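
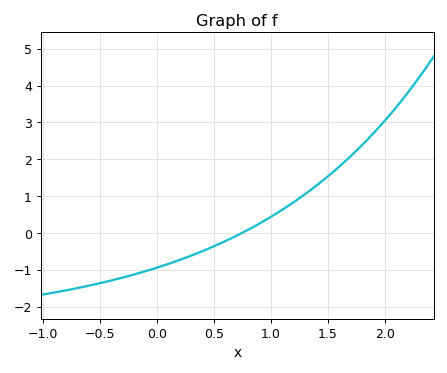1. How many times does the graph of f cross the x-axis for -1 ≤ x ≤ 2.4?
1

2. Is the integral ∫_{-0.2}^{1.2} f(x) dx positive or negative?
negative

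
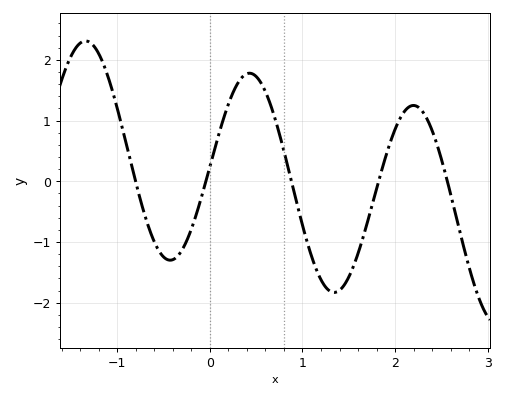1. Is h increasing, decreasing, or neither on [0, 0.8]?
neither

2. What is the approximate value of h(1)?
-0.723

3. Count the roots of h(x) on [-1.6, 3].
5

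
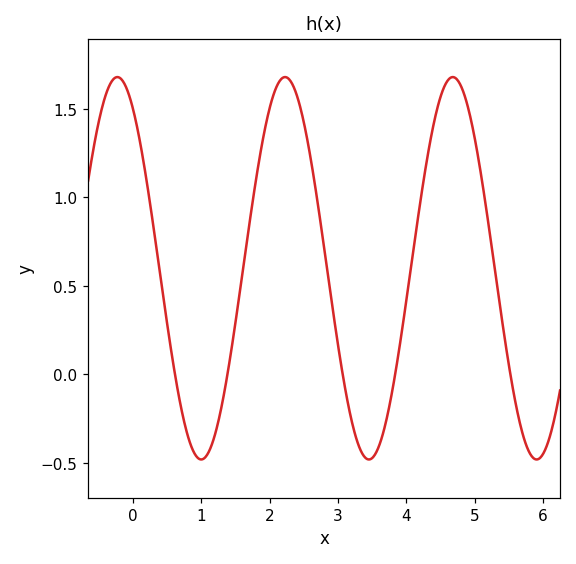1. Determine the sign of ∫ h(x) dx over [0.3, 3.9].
positive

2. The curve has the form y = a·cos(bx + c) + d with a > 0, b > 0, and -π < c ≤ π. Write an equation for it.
y = 1.08cos(2.56x + 0.582) + 0.6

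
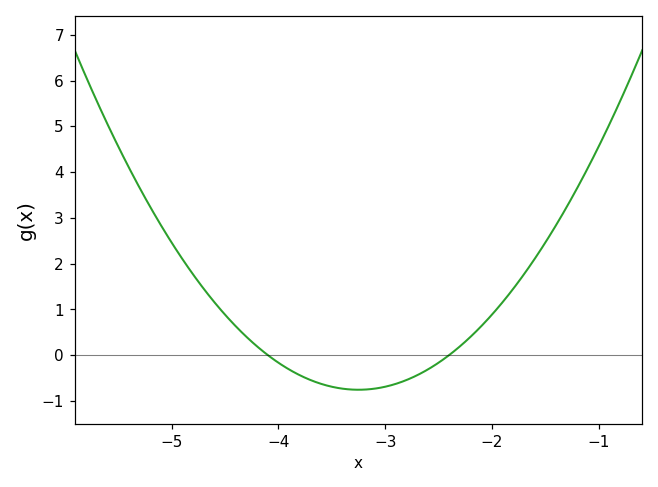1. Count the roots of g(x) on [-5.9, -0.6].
2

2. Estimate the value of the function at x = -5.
2.5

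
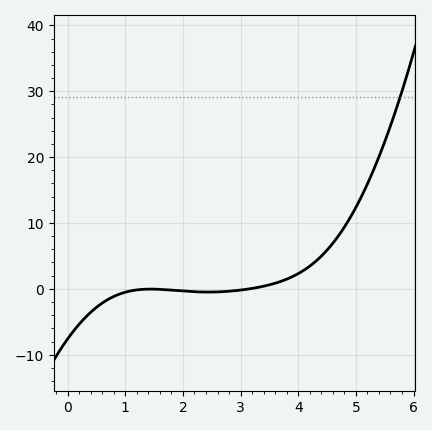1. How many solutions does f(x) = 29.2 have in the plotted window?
1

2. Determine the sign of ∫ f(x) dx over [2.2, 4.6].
positive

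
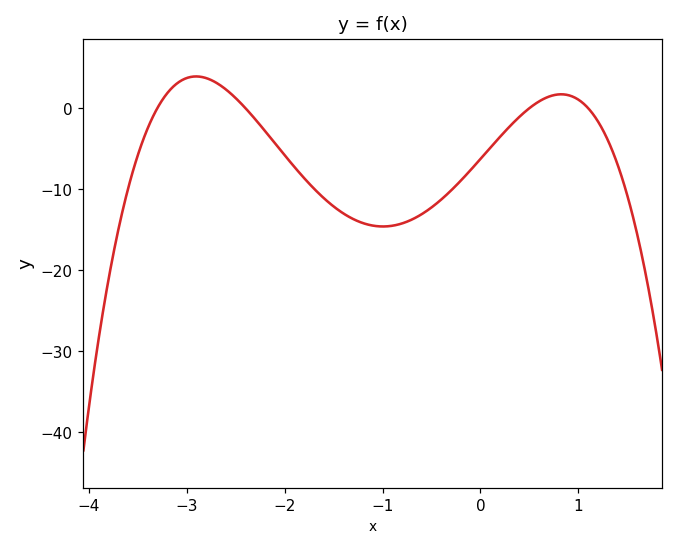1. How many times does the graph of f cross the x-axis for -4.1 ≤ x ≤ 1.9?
4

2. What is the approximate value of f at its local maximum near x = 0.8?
2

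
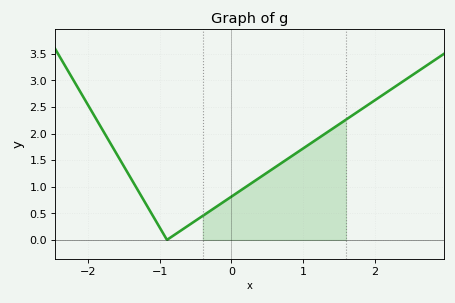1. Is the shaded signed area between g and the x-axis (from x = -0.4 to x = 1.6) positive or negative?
positive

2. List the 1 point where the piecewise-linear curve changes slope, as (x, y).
(-0.9, 0)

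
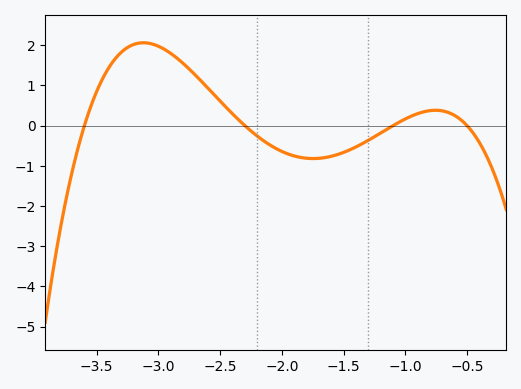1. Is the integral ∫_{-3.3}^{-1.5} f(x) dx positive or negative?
positive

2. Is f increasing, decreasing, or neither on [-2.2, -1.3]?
neither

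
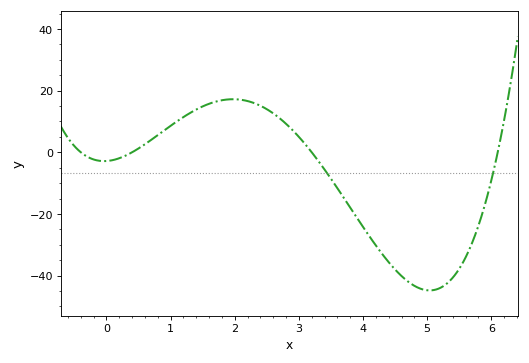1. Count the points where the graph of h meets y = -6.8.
2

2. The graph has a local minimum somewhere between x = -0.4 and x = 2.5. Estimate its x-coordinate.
0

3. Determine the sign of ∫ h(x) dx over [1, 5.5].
negative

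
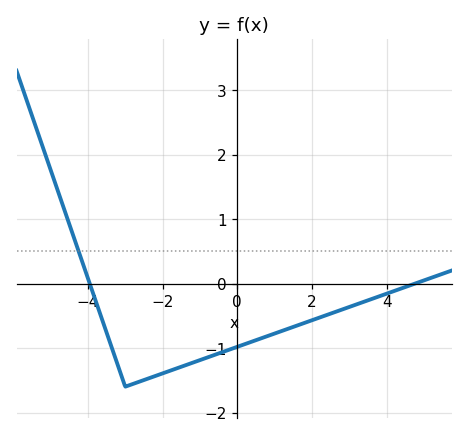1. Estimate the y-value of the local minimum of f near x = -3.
-1.6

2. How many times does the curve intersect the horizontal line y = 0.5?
1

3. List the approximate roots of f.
-3.95, 4.77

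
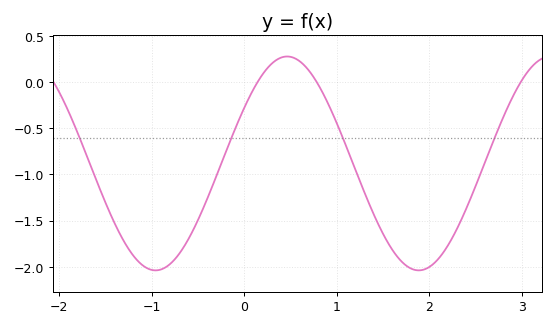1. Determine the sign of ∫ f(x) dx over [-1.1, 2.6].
negative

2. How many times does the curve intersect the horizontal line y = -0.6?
4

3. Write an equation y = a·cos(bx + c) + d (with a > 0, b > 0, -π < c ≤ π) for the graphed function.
y = 1.16cos(2.2x - 1) - 0.88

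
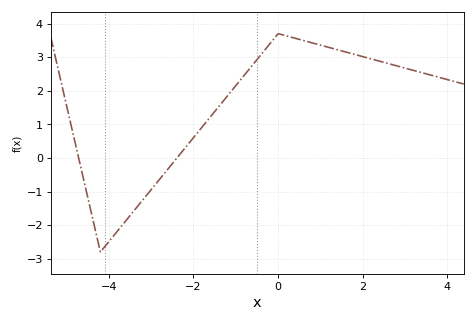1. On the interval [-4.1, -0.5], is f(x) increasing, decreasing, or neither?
increasing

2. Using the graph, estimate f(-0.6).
2.8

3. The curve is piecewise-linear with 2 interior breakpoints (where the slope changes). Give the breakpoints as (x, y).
(-4.2, -2.8); (0, 3.7)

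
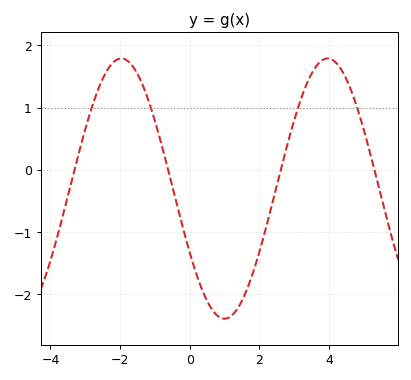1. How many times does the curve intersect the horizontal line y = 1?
4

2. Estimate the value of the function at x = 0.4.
-2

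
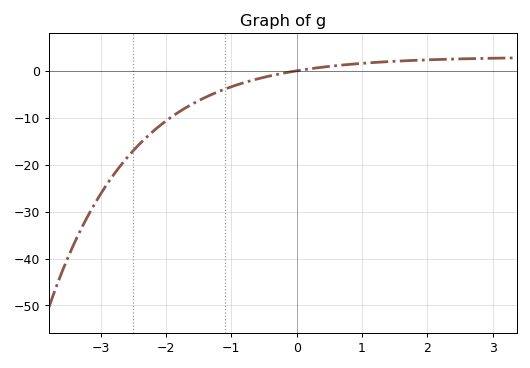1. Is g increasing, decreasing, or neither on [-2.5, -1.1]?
increasing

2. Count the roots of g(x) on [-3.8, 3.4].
1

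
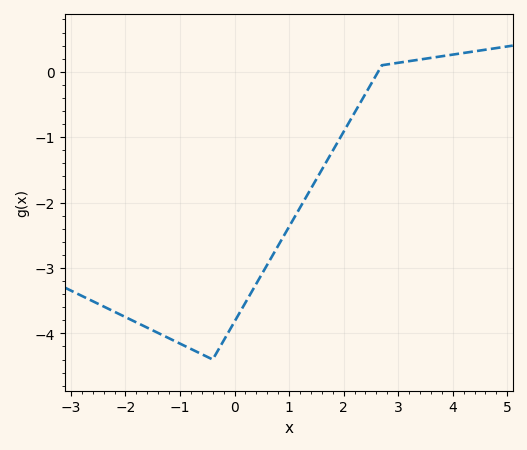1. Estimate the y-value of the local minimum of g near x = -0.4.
-4.4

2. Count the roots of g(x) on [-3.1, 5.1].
1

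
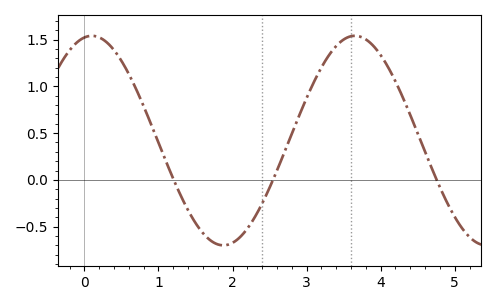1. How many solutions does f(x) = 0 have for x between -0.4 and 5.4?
3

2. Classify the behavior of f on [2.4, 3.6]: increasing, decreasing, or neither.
increasing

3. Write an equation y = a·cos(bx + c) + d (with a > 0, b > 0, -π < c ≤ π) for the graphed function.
y = 1.12cos(1.77x - 0.18) + 0.42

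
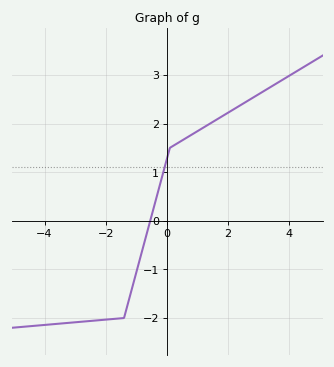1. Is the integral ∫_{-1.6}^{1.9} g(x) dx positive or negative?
positive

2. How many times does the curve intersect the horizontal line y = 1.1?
1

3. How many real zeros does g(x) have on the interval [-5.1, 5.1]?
1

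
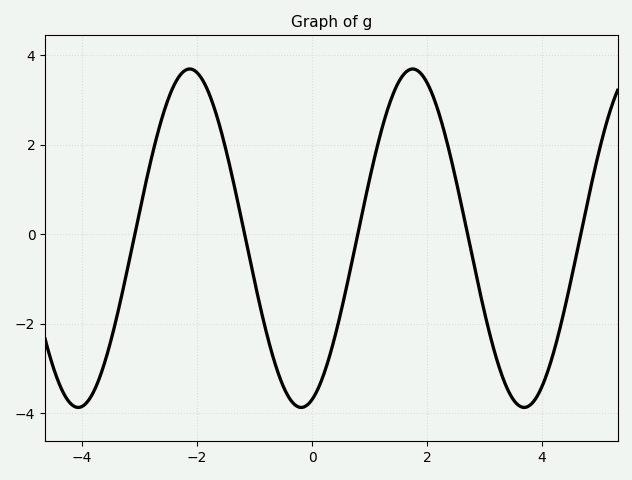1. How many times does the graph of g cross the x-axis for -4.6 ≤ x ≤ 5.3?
5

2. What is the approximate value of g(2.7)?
0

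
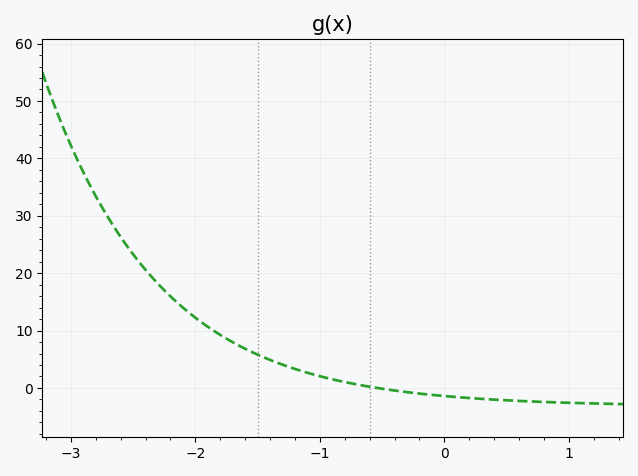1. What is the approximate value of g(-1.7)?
8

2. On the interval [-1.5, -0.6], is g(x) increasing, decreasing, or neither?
decreasing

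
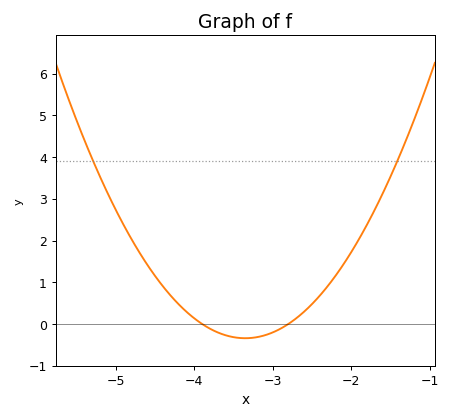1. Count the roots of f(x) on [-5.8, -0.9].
2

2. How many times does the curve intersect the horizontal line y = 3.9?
2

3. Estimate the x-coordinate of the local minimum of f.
-3.3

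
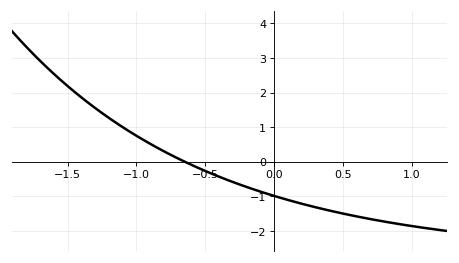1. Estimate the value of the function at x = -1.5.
2.19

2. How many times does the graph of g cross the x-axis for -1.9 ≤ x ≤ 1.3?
1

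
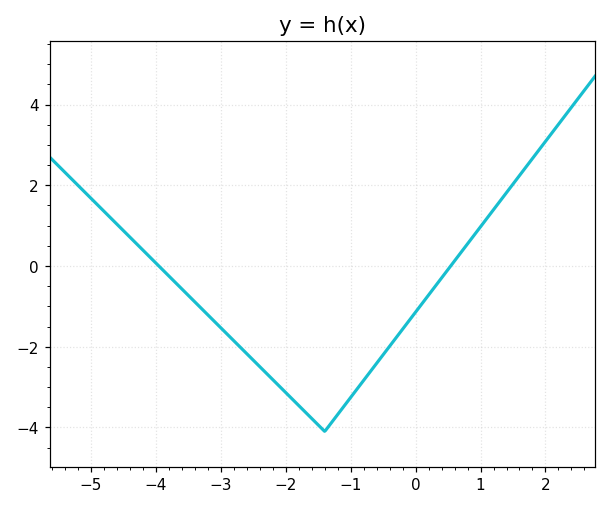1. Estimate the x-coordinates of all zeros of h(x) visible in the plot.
-4, 0.6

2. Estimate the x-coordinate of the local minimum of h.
-1.4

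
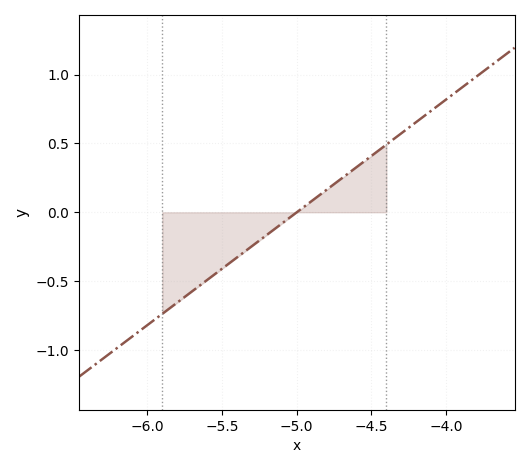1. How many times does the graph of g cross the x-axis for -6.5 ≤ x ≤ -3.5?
1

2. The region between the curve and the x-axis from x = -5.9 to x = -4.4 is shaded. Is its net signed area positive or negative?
negative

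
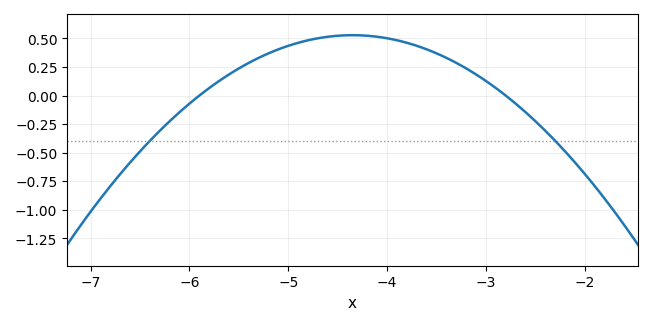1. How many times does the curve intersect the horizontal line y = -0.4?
2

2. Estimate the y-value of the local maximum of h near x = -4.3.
0.55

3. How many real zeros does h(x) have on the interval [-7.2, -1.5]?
2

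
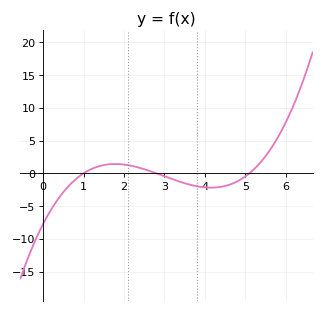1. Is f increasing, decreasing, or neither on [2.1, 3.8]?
decreasing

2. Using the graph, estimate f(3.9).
-2.07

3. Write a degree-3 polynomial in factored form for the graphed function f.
y = 0.54(x - 1)(x - 2.8)(x - 5.1)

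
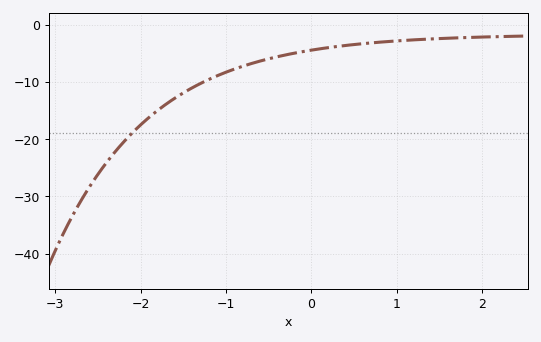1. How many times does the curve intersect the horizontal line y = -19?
1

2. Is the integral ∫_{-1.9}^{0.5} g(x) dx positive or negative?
negative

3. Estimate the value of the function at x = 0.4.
-3.62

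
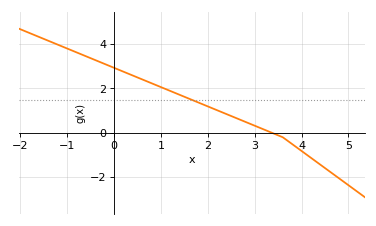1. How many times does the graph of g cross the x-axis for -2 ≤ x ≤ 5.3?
1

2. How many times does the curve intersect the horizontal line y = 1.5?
1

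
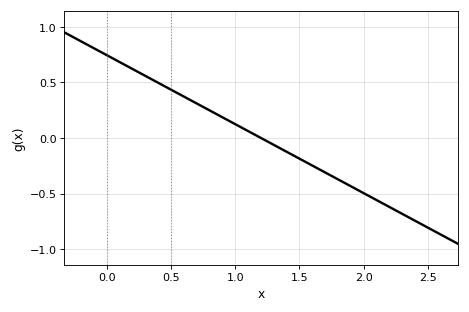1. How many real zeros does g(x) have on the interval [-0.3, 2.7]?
1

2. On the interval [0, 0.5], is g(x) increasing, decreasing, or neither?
decreasing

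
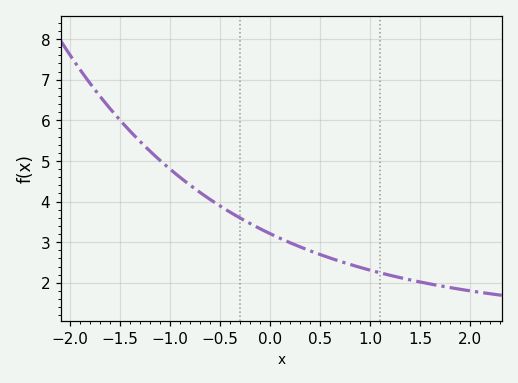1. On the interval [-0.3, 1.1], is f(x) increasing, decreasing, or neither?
decreasing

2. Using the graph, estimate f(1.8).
1.9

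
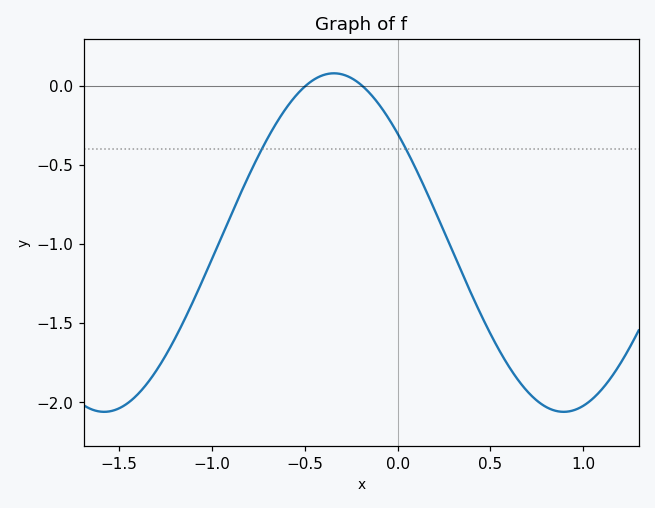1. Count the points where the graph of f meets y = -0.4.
2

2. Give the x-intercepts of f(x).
-0.5, -0.2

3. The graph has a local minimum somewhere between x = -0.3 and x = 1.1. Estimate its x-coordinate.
0.9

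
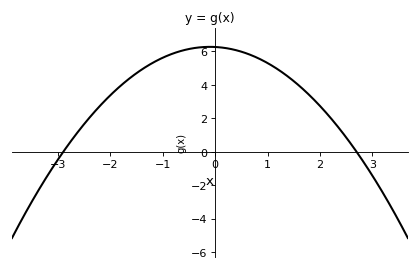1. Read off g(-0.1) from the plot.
6.27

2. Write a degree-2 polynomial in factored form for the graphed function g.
y = -0.8(x + 2.9)(x - 2.7)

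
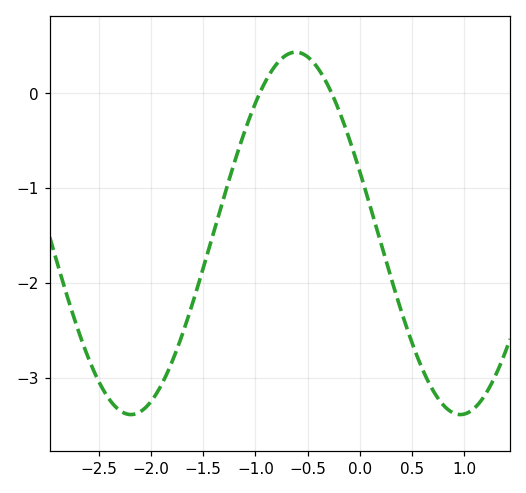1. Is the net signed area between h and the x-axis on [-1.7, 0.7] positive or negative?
negative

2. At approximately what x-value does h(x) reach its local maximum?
-0.612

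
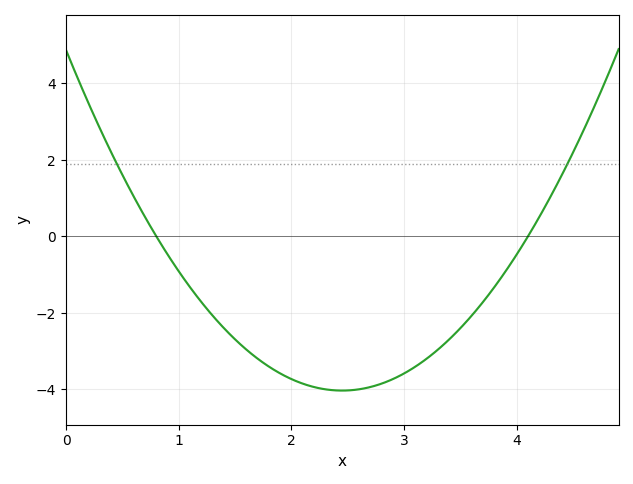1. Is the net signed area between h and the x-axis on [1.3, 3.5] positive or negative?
negative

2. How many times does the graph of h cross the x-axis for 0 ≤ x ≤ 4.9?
2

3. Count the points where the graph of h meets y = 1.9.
2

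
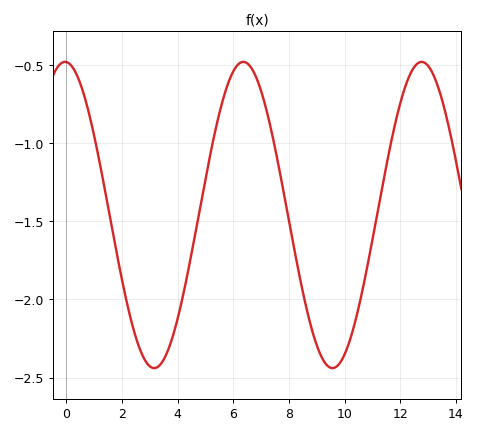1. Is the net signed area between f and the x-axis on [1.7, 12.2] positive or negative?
negative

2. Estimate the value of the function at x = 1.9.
-1.8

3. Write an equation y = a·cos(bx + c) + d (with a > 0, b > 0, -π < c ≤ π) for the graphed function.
y = 0.98cos(0.98x + 0.05) - 1.46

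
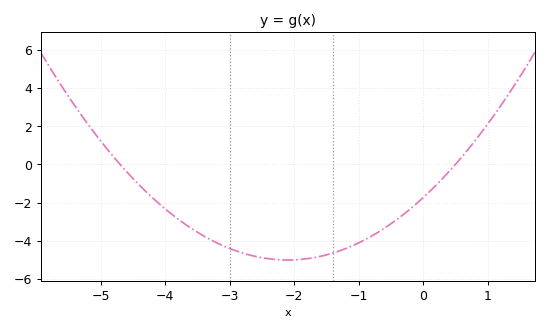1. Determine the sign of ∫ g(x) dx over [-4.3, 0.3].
negative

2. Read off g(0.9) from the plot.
1.6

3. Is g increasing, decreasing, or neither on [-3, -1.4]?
neither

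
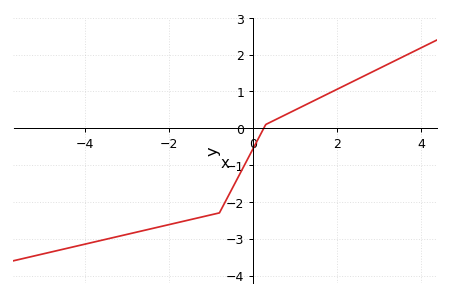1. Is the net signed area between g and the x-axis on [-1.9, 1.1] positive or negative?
negative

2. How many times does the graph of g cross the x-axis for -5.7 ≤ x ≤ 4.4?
1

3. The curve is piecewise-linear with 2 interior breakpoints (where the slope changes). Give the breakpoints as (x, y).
(-0.8, -2.3); (0.3, 0.1)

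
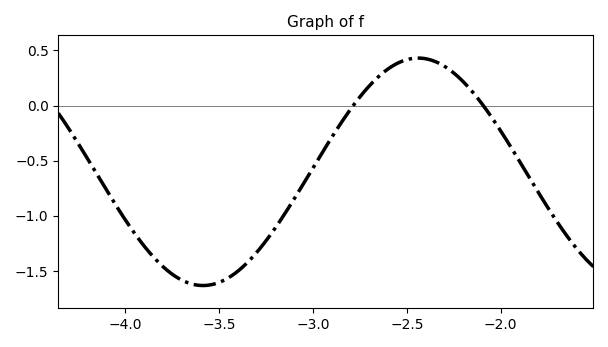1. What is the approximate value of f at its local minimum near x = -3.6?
-1.63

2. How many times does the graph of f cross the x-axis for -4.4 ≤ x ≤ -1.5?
2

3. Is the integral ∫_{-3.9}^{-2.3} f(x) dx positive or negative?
negative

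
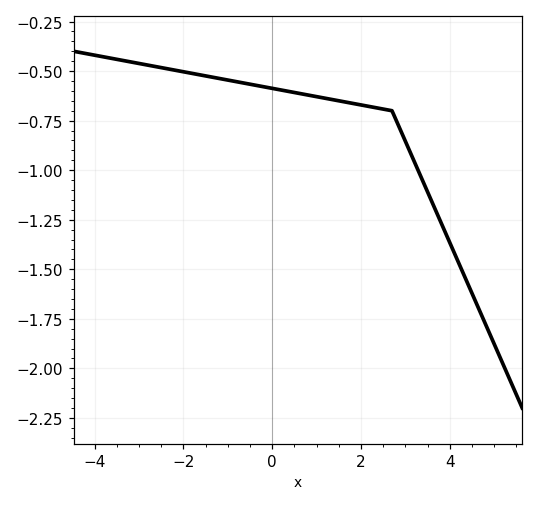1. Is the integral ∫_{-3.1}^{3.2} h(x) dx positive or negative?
negative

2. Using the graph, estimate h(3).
-0.853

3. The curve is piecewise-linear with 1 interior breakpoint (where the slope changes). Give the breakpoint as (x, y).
(2.7, -0.7)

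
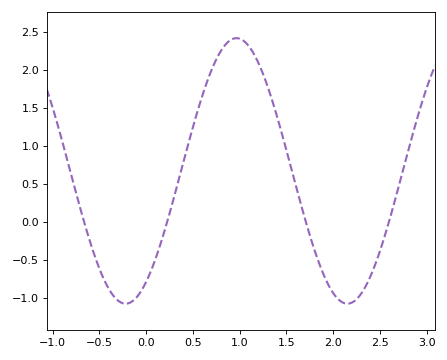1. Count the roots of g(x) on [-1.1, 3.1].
4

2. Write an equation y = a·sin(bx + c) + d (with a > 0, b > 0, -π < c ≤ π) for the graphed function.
y = 1.75sin(2.6x - 0.99) + 0.67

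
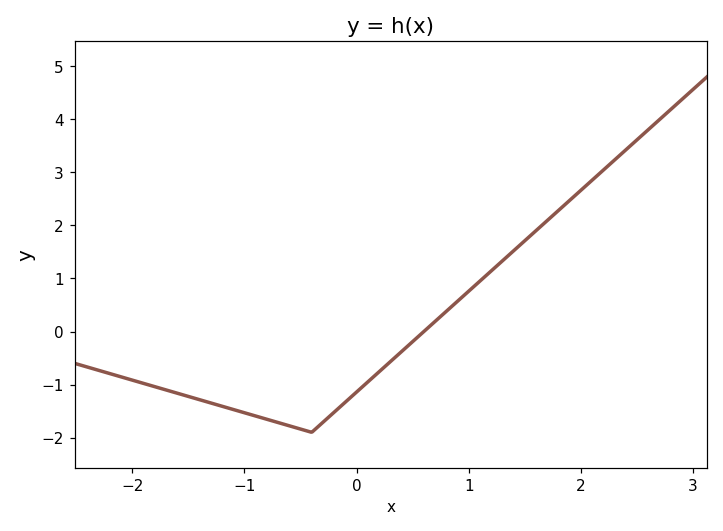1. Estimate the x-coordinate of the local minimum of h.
-0.4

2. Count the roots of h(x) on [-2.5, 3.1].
1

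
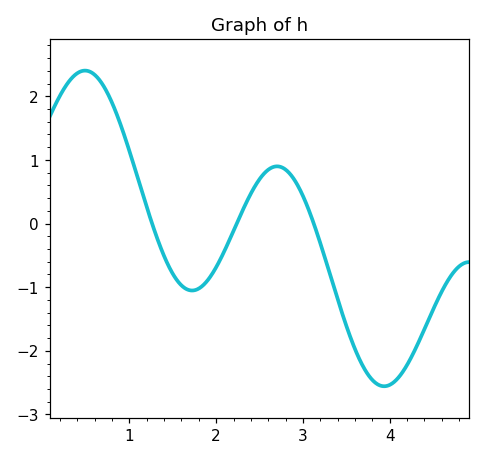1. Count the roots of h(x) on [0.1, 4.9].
3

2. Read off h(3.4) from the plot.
-1.2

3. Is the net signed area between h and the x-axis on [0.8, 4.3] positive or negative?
negative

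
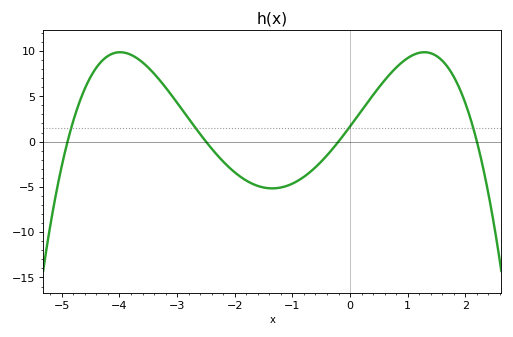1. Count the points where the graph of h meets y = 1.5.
4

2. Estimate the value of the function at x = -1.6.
-4.9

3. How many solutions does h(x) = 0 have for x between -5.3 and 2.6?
4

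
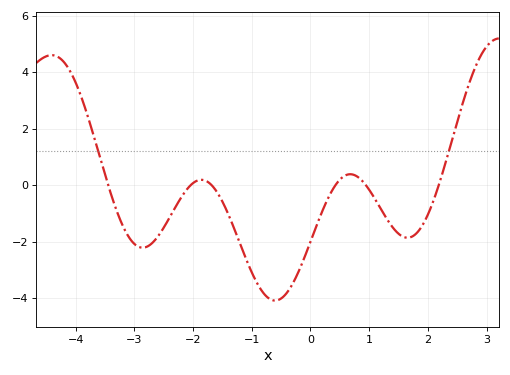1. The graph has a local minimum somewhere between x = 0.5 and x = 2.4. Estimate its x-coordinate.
1.65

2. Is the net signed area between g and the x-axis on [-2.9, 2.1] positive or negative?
negative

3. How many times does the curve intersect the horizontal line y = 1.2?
2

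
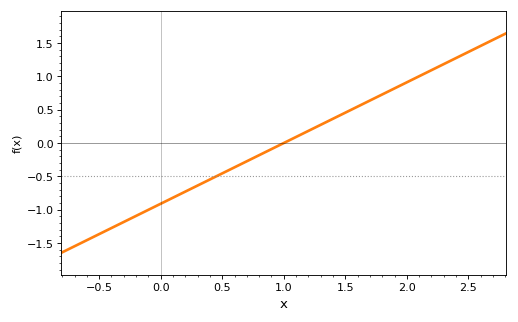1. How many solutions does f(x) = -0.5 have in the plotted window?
1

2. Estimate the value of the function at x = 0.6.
-0.35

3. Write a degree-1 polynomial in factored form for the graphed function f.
y = 0.91(x - 1)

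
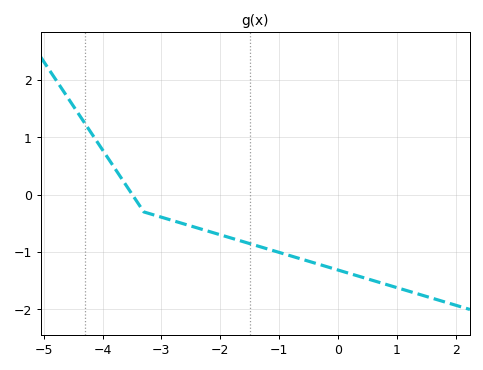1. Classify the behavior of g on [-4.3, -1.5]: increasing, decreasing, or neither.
decreasing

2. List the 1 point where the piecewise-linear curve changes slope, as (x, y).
(-3.3, -0.3)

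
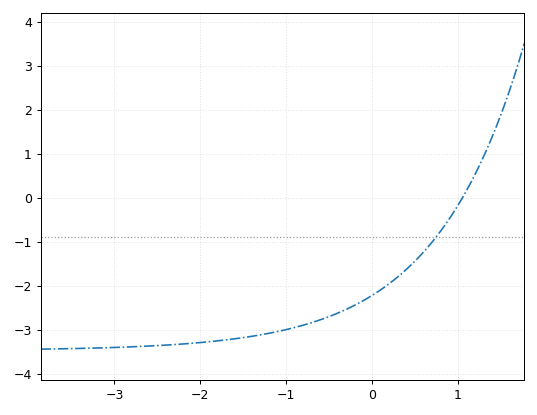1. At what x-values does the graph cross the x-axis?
1.05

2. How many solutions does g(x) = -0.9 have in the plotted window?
1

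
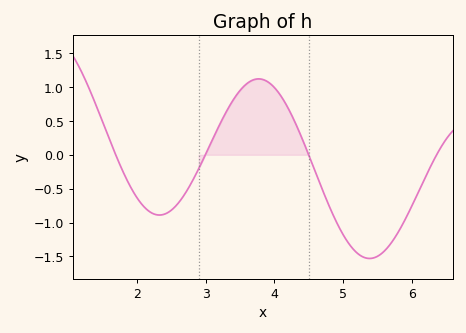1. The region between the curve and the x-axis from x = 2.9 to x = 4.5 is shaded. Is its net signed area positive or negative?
positive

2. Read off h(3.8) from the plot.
1.1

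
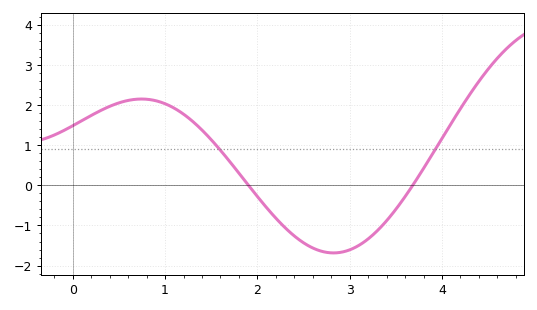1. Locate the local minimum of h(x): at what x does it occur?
2.83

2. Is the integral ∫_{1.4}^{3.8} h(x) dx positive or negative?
negative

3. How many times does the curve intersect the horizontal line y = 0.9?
2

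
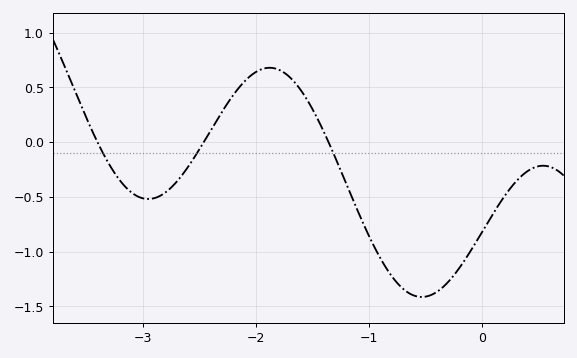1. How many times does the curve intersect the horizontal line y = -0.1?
3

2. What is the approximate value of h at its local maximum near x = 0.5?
-0.215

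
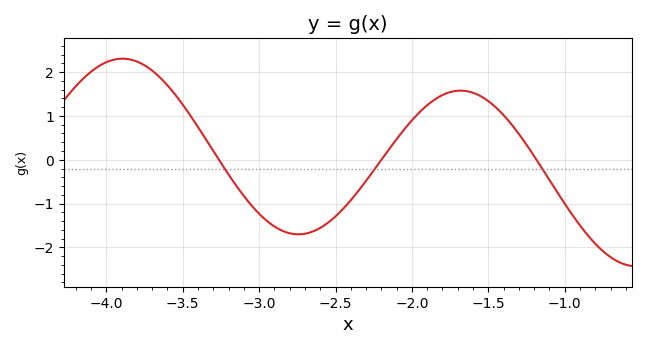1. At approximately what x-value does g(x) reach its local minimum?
-2.75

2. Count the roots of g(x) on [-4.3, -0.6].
3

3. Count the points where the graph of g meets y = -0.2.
3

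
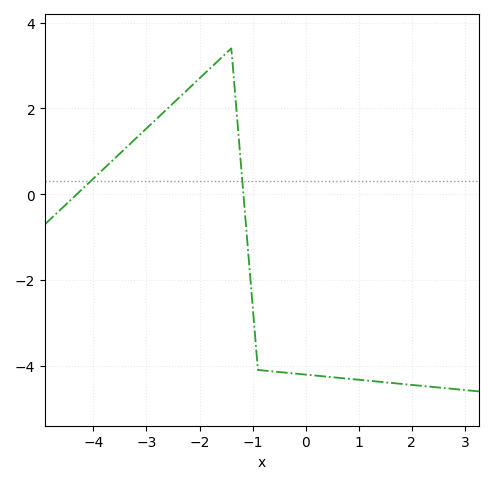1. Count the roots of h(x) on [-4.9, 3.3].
2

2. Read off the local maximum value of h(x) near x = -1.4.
3.4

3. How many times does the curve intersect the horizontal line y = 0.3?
2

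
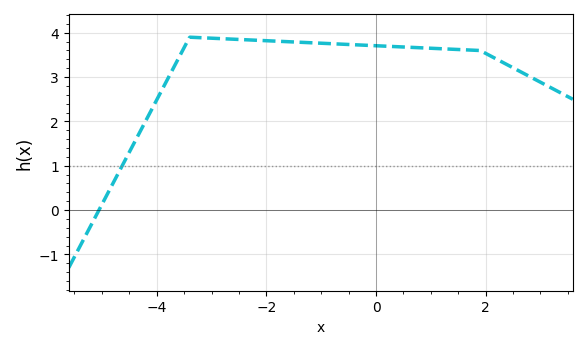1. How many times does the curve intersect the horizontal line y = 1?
1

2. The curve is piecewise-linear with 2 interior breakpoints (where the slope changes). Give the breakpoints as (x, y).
(-3.4, 3.9); (1.9, 3.6)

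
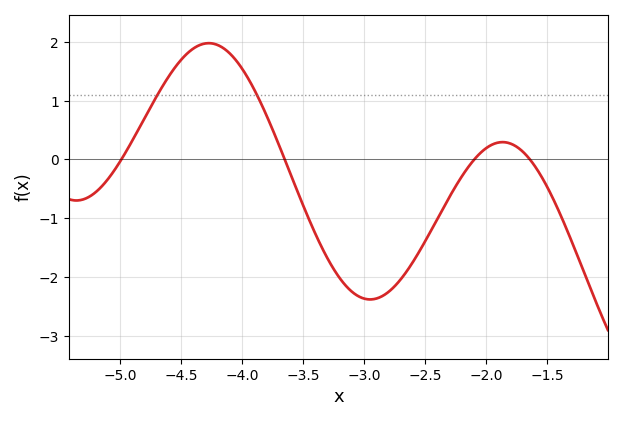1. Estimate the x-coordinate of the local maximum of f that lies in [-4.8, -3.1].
-4.27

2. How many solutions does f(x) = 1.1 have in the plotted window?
2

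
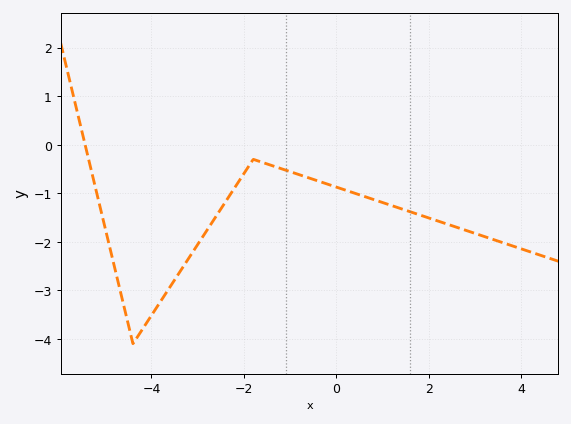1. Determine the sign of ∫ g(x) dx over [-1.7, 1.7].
negative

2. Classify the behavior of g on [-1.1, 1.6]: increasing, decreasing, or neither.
decreasing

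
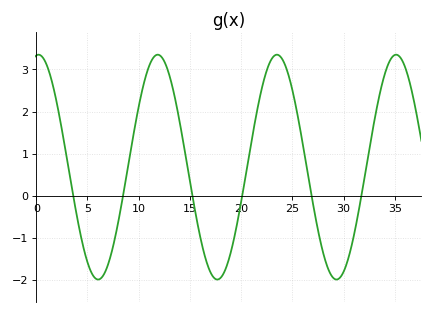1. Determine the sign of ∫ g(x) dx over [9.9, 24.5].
positive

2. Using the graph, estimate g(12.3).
3.3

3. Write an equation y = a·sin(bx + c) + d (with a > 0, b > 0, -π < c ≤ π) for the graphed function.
y = 2.67sin(0.54x + 1.5) + 0.68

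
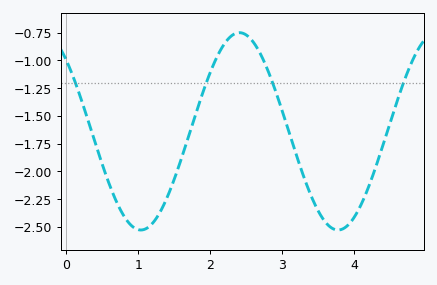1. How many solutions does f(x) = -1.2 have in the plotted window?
4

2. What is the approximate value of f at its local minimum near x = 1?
-2.55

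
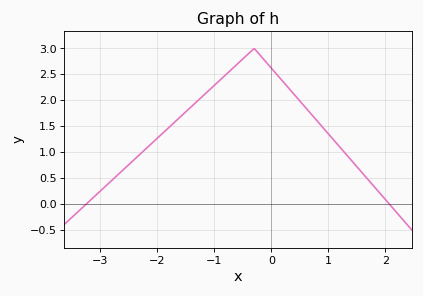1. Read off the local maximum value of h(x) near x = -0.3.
3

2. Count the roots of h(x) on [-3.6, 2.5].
2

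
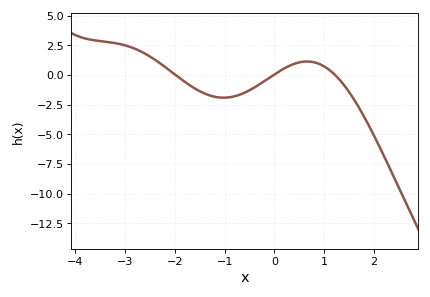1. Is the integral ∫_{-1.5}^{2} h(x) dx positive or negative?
negative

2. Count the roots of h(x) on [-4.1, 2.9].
3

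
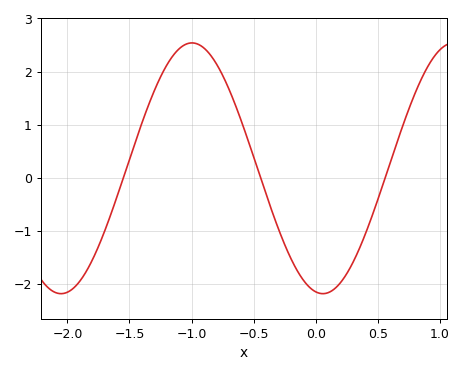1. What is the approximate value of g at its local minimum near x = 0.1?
-2.2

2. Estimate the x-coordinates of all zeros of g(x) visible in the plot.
-1.55, -0.45, 0.55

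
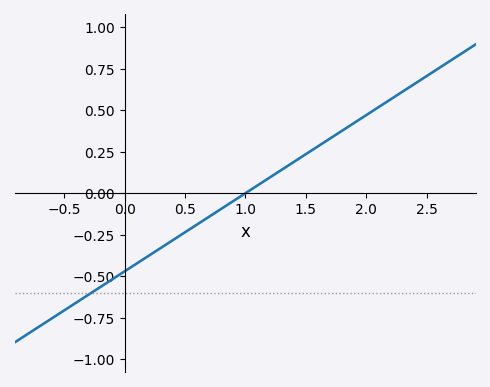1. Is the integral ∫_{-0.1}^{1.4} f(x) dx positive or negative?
negative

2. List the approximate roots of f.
1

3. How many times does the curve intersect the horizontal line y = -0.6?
1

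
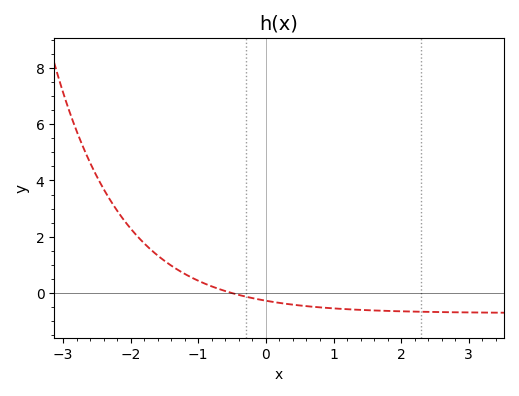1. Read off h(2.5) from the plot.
-0.67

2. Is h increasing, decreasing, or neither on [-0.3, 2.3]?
decreasing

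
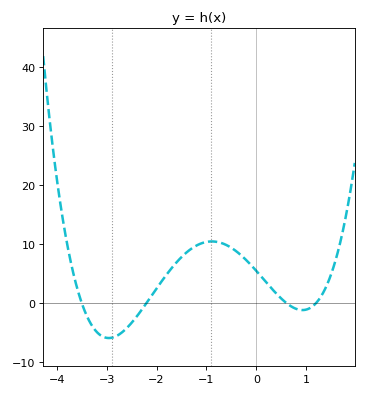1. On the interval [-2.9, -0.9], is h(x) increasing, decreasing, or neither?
increasing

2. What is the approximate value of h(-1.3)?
9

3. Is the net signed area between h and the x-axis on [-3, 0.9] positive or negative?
positive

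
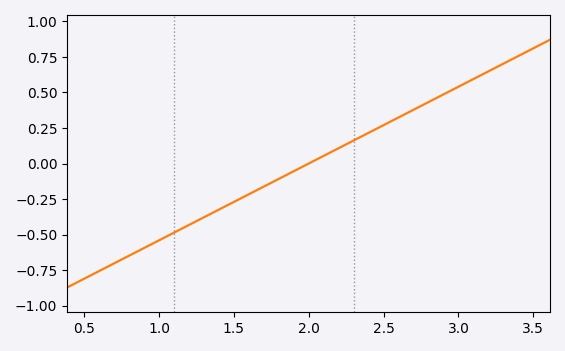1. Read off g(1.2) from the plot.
-0.432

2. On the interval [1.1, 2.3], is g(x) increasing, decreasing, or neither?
increasing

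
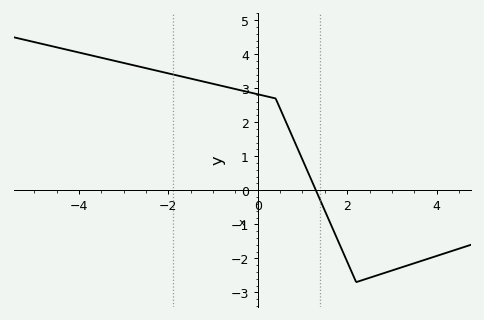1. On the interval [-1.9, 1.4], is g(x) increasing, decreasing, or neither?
decreasing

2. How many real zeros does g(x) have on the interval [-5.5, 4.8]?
1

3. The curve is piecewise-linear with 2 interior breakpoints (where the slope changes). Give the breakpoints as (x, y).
(0.4, 2.7); (2.2, -2.7)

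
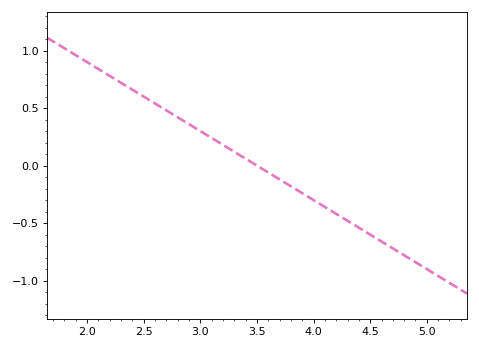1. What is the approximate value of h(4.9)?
-0.84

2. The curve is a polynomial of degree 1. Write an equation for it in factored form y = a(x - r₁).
y = -0.6(x - 3.5)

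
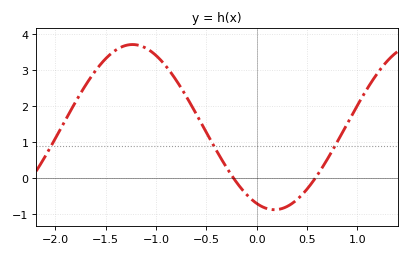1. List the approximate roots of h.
-0.23, 0.582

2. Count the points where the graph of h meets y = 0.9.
3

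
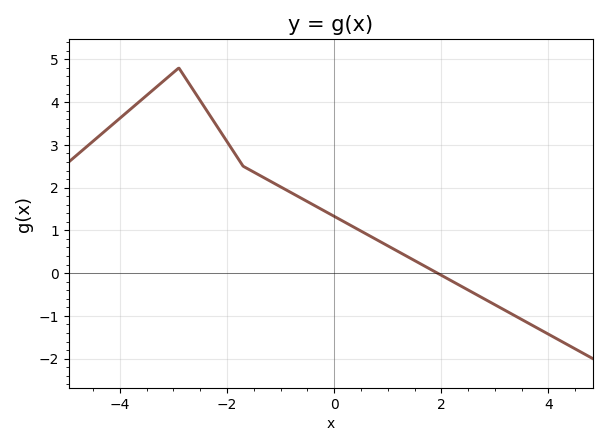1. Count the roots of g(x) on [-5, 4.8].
1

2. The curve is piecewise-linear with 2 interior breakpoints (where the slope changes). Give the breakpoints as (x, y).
(-2.9, 4.8); (-1.7, 2.5)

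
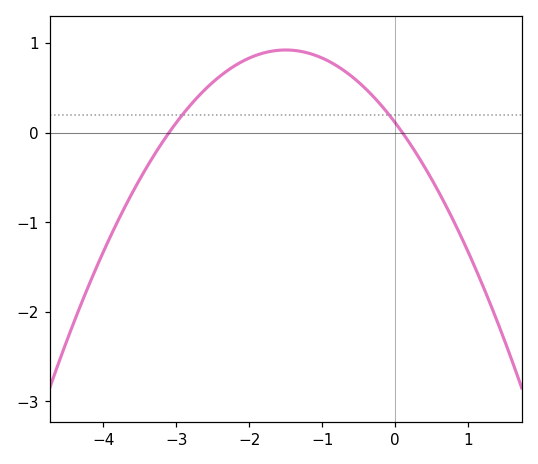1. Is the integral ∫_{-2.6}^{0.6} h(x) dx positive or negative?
positive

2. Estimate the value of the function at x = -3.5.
-0.518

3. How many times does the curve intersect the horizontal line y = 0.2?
2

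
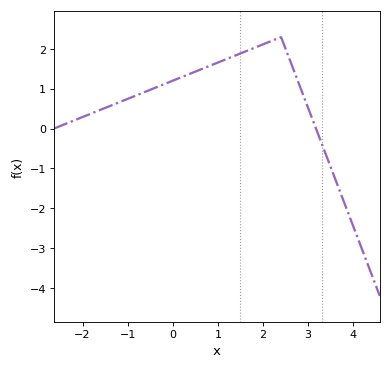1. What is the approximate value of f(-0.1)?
1.16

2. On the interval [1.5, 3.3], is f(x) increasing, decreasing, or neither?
neither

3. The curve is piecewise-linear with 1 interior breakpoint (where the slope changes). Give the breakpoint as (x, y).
(2.4, 2.3)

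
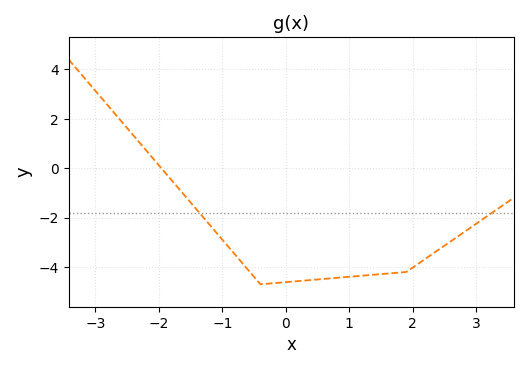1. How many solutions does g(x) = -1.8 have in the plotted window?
2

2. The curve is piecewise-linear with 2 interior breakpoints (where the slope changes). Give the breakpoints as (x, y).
(-0.4, -4.7); (1.9, -4.2)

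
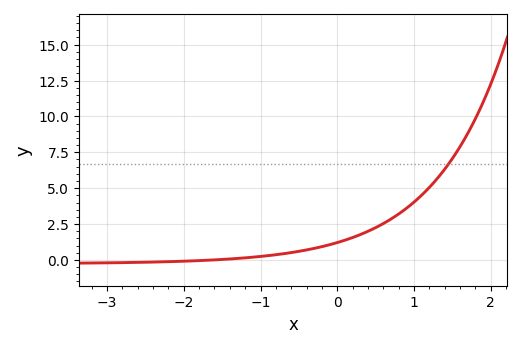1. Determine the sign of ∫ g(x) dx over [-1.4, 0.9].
positive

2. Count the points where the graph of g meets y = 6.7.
1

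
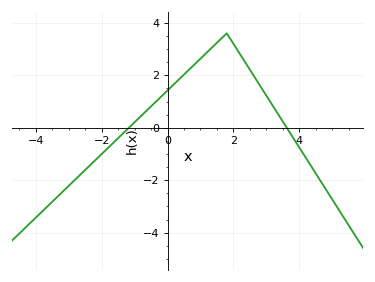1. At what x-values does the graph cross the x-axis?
-1.2, 3.6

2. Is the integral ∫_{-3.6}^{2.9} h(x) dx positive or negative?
positive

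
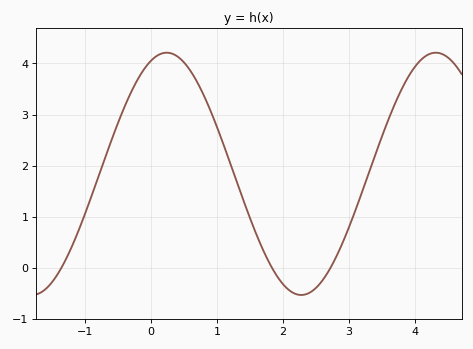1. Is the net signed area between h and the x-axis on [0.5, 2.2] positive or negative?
positive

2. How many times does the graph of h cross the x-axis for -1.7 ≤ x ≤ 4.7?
3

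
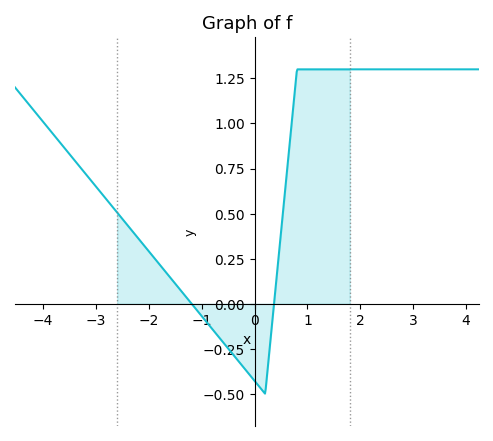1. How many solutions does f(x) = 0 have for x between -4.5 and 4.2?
2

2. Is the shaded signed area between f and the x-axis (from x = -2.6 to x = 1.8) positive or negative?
positive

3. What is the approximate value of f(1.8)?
1.3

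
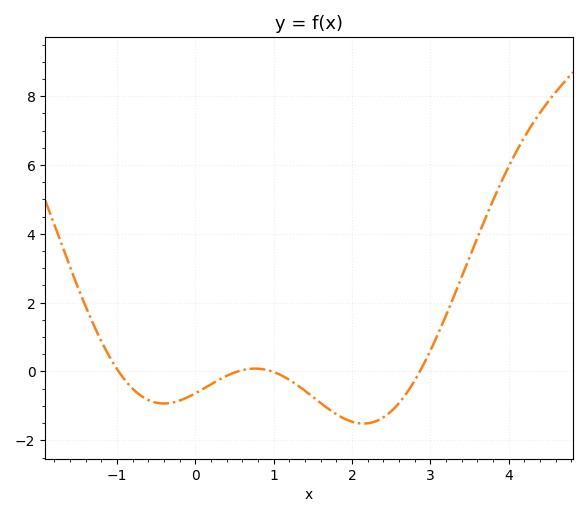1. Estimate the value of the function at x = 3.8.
4.97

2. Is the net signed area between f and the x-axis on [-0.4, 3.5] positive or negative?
negative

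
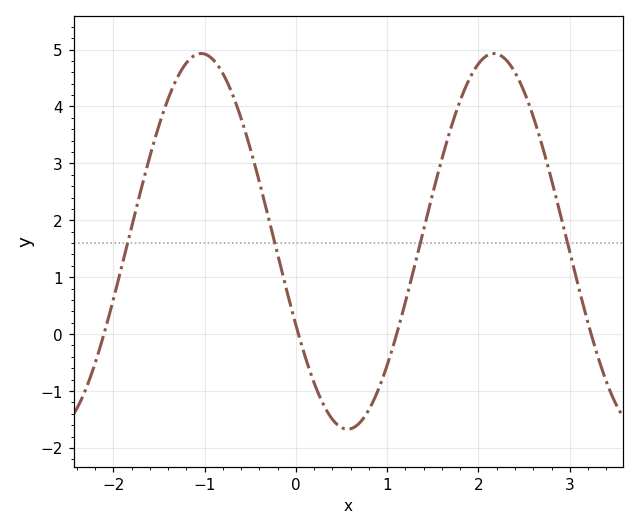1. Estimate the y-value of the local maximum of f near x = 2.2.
4.9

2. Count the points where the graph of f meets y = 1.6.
4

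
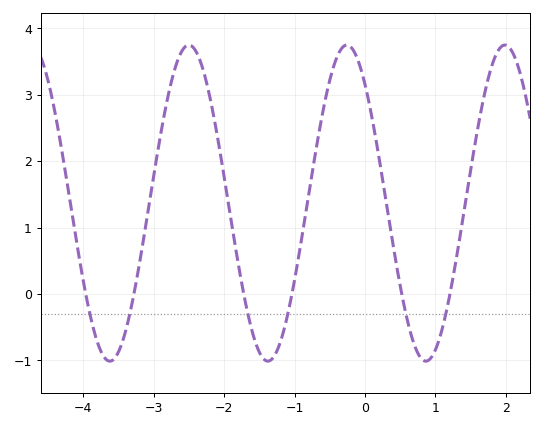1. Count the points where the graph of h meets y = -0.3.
6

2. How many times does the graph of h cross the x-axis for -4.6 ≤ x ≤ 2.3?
6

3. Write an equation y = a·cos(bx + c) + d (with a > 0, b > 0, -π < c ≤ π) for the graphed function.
y = 2.38cos(2.8x + 0.72) + 1.37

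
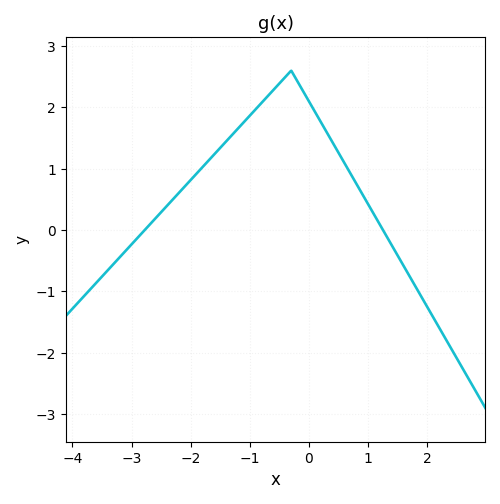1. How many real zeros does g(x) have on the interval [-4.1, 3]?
2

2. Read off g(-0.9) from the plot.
1.97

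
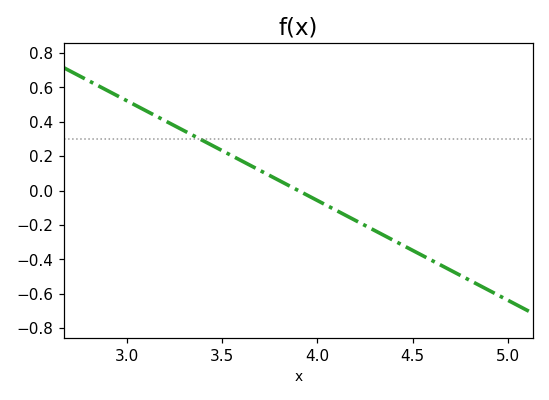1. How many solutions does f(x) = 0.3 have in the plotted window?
1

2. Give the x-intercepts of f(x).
3.9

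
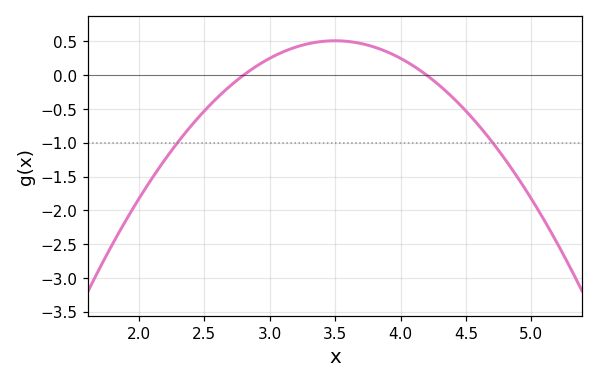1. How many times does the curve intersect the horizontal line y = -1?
2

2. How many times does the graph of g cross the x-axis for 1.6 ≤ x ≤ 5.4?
2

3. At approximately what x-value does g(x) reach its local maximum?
3.5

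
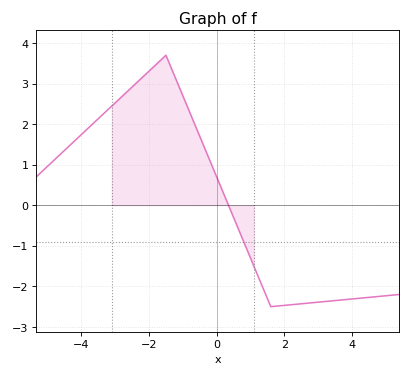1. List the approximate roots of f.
0.4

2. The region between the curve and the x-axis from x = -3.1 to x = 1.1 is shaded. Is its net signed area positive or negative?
positive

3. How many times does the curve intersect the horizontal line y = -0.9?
1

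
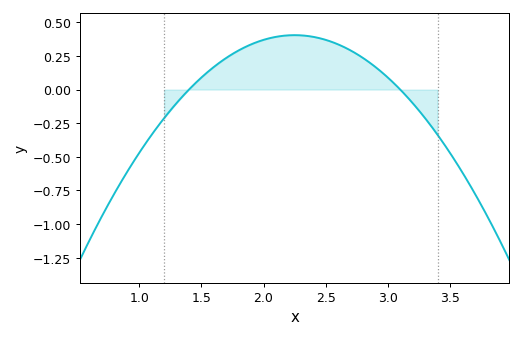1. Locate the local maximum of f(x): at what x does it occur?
2.25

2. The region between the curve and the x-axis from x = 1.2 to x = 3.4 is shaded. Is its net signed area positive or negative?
positive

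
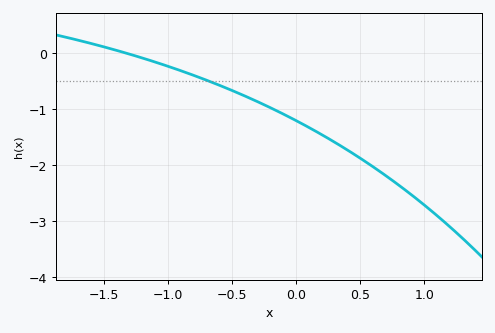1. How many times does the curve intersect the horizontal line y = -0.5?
1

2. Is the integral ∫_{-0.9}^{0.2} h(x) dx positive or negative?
negative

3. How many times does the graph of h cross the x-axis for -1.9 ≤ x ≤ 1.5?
1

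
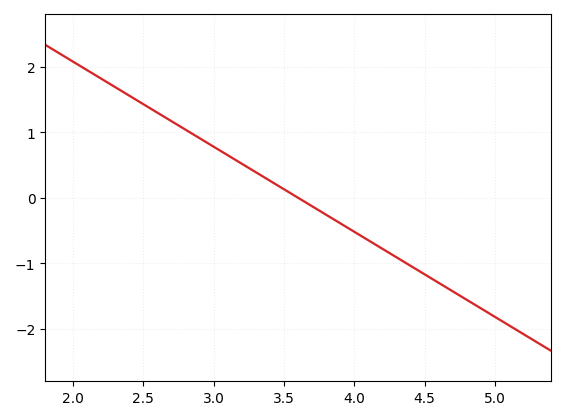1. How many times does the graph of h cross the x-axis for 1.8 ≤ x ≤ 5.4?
1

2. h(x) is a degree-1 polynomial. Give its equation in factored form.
y = -1.3(x - 3.6)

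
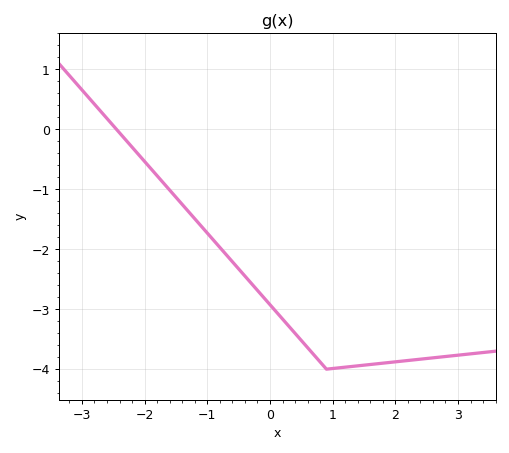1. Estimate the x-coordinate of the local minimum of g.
0.9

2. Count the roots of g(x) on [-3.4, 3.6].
1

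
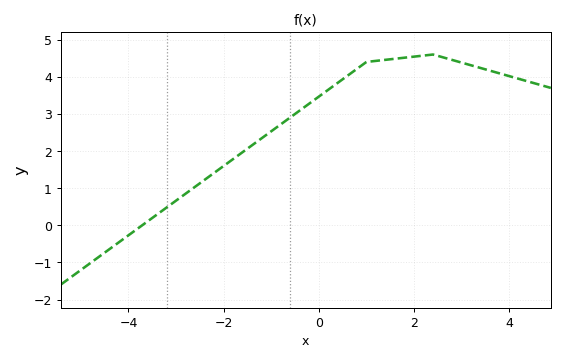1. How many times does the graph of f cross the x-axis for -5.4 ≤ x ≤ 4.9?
1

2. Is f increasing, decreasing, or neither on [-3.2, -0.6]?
increasing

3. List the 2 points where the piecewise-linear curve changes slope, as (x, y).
(1, 4.4); (2.4, 4.6)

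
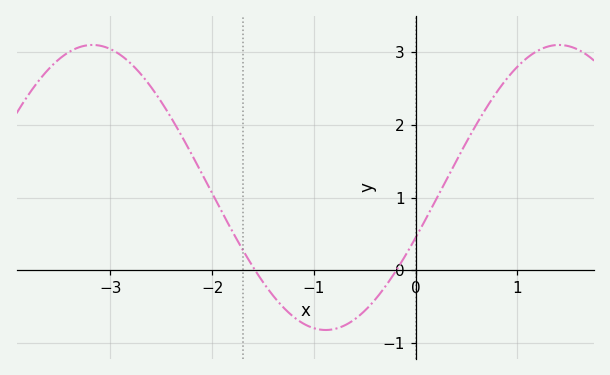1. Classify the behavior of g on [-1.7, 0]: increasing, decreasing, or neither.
neither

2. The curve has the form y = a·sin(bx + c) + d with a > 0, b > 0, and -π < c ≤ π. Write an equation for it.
y = 1.96sin(1.37x - 0.362) + 1.14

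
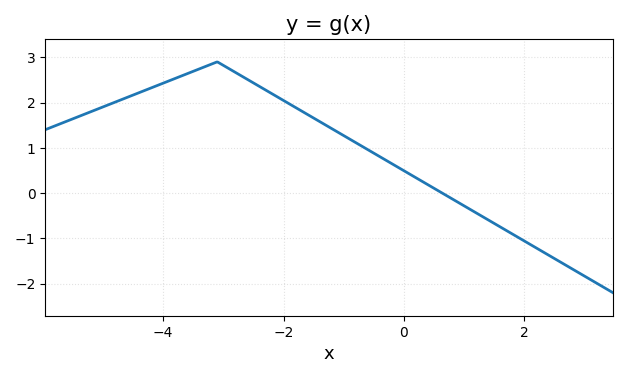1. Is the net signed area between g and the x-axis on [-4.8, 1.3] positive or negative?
positive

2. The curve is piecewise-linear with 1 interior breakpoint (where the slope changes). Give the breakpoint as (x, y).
(-3.1, 2.9)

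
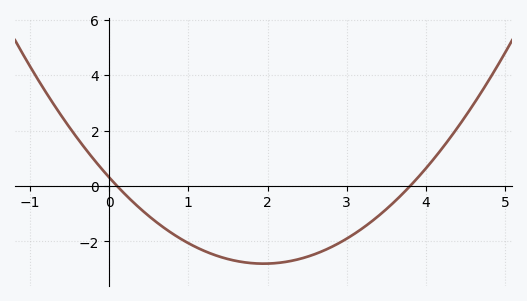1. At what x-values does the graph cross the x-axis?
0.1, 3.8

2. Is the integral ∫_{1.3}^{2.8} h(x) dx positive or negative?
negative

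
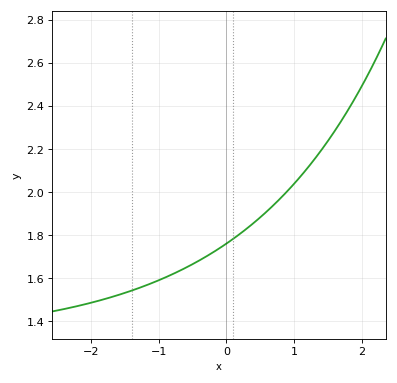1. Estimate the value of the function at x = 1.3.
2.15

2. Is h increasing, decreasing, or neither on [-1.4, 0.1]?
increasing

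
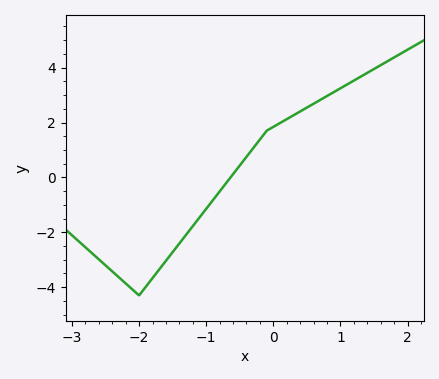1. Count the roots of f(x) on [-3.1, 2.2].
1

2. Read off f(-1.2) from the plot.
-1.8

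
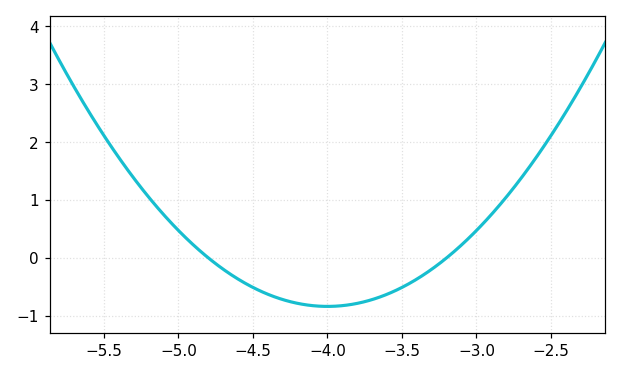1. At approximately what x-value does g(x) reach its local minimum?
-4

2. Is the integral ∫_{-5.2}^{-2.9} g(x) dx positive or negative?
negative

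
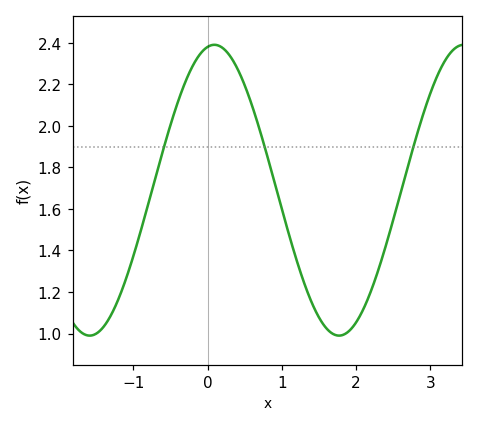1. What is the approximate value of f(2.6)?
1.68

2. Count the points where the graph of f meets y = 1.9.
3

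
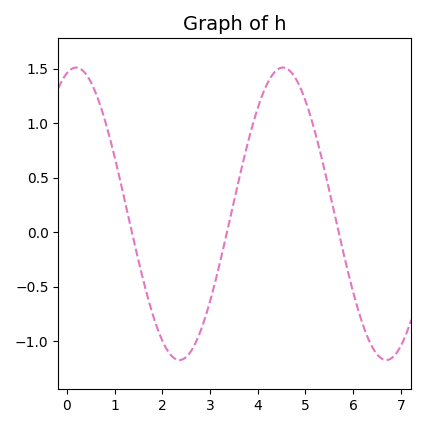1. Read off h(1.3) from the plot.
0.124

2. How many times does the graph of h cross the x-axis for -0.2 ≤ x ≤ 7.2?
3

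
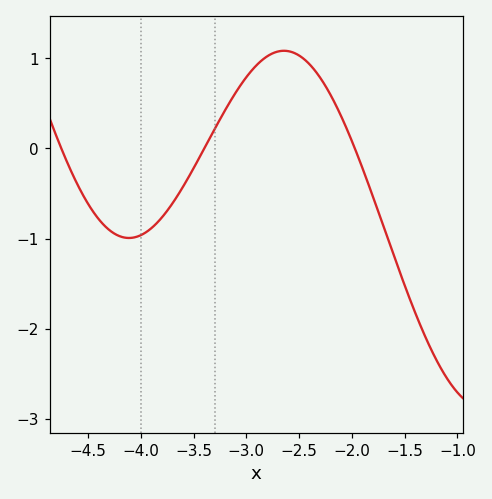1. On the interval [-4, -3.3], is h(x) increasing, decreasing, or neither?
increasing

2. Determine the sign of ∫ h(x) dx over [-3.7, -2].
positive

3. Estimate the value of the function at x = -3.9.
-0.886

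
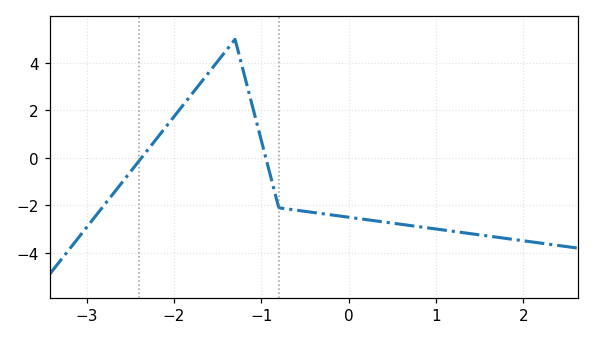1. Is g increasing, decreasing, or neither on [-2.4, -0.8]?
neither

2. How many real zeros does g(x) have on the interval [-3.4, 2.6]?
2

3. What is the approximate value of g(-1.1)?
2.2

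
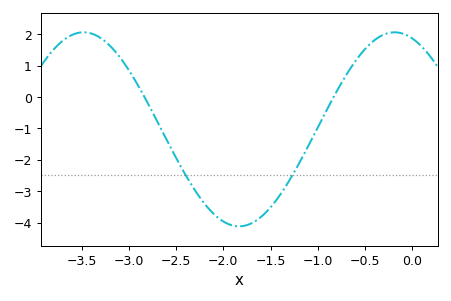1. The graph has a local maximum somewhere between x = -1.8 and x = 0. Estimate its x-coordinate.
-0.2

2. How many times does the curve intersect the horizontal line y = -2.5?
2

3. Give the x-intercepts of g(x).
-2.8, -0.8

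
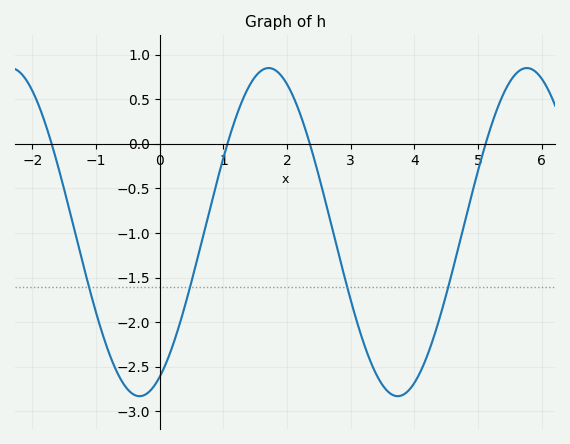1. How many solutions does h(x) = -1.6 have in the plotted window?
4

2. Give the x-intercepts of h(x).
-1.6, 1, 2.4, 5.2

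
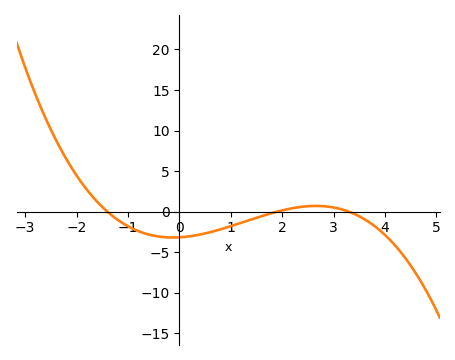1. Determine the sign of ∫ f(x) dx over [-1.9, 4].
negative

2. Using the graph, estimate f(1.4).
-0.958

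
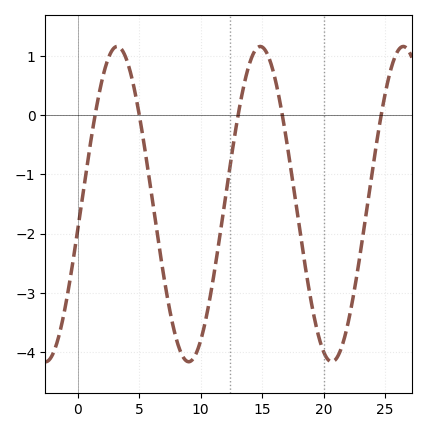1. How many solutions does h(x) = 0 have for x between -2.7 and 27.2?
5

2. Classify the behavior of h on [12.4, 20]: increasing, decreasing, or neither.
neither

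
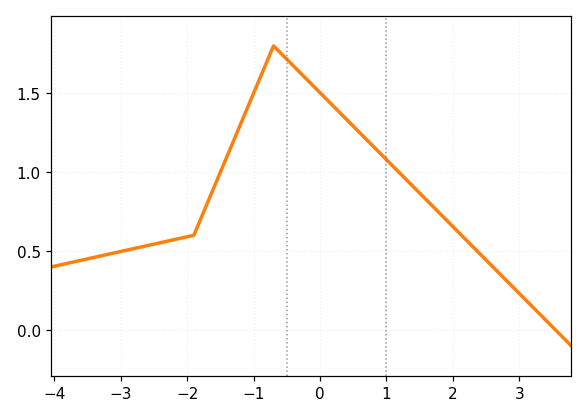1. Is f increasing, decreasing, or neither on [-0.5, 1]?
decreasing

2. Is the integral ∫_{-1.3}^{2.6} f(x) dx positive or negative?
positive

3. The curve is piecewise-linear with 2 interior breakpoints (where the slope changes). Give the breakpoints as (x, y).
(-1.9, 0.6); (-0.7, 1.8)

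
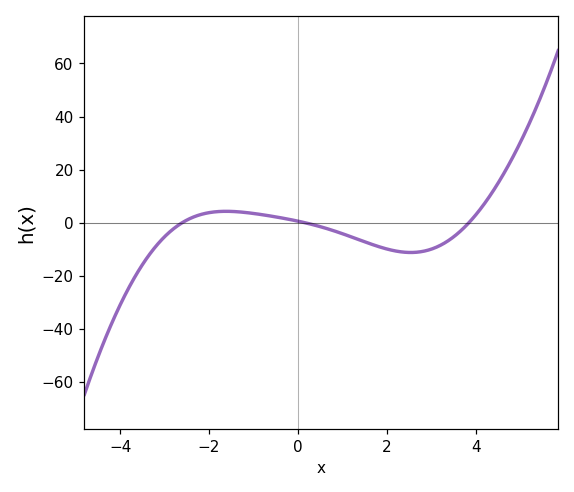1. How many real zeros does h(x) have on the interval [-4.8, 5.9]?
3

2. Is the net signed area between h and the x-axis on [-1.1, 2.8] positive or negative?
negative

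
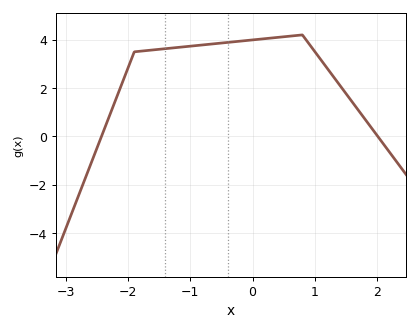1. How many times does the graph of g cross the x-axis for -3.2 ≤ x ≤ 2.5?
2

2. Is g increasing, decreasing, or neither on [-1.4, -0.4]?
increasing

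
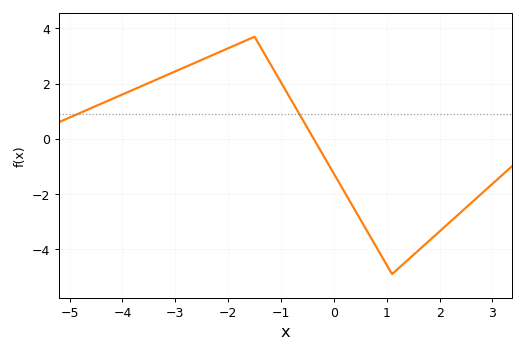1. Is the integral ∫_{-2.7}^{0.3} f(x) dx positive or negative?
positive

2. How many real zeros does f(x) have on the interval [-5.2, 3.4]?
1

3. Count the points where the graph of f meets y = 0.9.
2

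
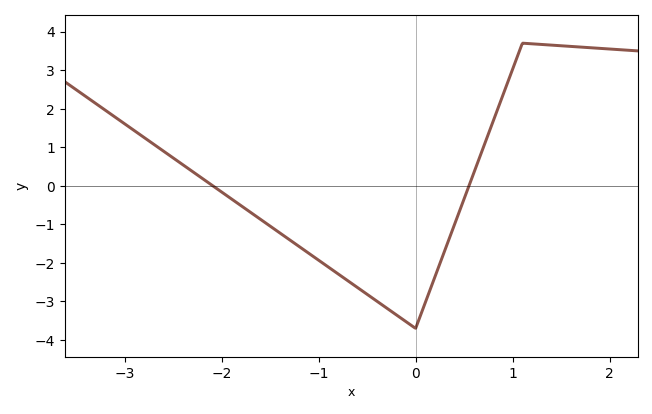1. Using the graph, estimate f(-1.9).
-0.337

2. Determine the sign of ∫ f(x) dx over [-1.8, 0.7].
negative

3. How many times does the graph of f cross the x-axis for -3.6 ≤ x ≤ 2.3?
2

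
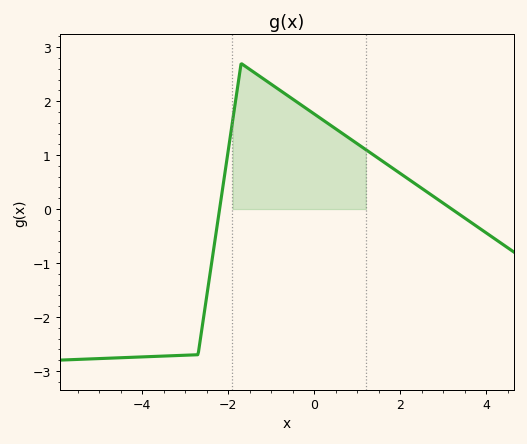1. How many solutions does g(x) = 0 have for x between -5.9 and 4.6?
2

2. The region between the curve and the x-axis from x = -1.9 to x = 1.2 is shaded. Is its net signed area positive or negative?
positive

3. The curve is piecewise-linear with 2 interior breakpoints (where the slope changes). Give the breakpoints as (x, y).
(-2.7, -2.7); (-1.7, 2.7)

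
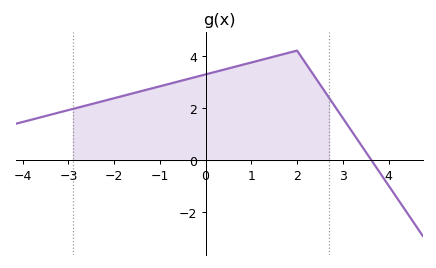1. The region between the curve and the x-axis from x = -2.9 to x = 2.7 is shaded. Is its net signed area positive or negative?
positive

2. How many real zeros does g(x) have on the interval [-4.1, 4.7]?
1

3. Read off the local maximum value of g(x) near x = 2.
4.2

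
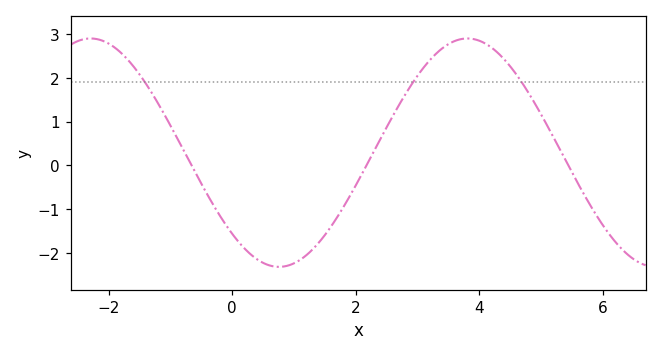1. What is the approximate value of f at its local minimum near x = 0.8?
-2.32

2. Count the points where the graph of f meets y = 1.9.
3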